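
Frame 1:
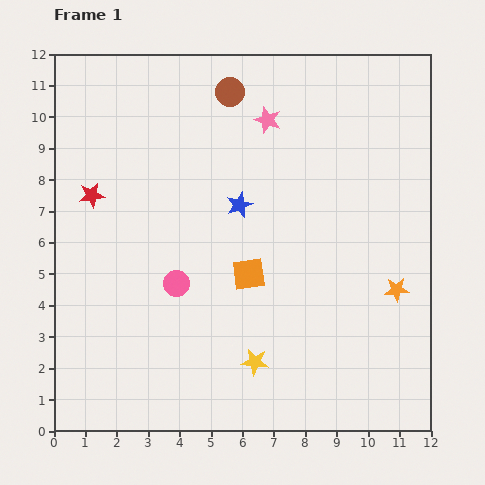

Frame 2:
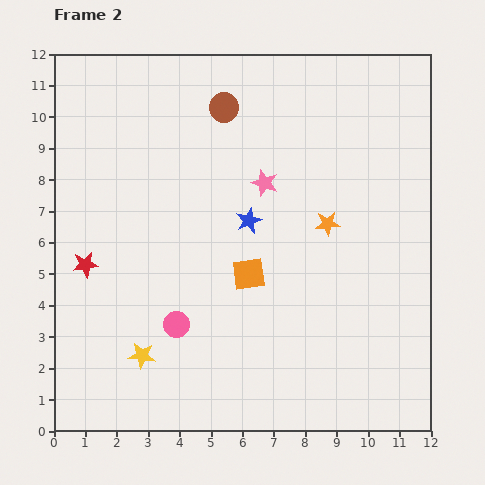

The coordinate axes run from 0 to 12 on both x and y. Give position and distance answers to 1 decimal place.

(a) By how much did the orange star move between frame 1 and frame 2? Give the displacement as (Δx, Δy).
(-2.2, 2.1)

The orange star was at (10.9, 4.5) in frame 1 and (8.7, 6.6) in frame 2.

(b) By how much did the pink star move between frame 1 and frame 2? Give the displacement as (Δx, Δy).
(-0.1, -2.0)

The pink star was at (6.8, 9.9) in frame 1 and (6.7, 7.9) in frame 2.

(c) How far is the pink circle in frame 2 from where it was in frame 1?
1.3

The pink circle moved from (3.9, 4.7) to (3.9, 3.4), a distance of √(0.0² + 1.3²) ≈ 1.3.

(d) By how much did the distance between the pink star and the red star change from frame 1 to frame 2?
+0.2

Distance in frame 1: 6.1. Distance in frame 2: 6.3.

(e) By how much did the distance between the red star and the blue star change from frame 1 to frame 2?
+0.7

Distance in frame 1: 4.7. Distance in frame 2: 5.4.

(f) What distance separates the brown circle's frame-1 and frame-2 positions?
0.5

The brown circle moved from (5.6, 10.8) to (5.4, 10.3), a distance of √(0.2² + 0.5²) ≈ 0.5.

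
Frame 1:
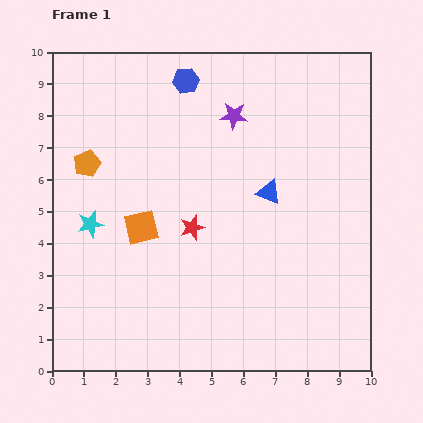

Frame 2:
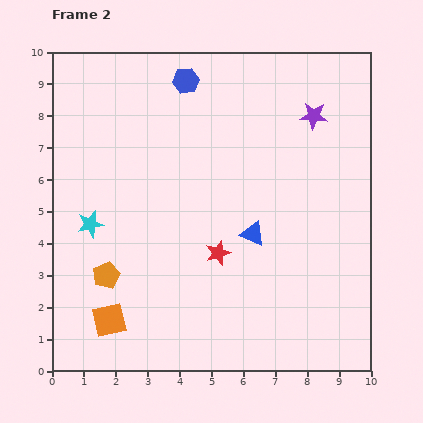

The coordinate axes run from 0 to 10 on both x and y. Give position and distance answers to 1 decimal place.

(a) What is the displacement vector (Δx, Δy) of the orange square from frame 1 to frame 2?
(-1.0, -2.9)

The orange square was at (2.8, 4.5) in frame 1 and (1.8, 1.6) in frame 2.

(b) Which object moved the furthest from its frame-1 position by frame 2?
the orange pentagon

(moved 3.6; next 3.1)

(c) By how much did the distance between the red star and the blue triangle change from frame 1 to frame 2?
-1.3

Distance in frame 1: 2.6. Distance in frame 2: 1.3.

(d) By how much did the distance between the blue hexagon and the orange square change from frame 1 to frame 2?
+3.1

Distance in frame 1: 4.8. Distance in frame 2: 7.9.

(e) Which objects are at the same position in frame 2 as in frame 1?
the blue hexagon, the cyan star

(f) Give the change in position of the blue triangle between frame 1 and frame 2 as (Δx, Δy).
(-0.5, -1.3)

The blue triangle was at (6.8, 5.6) in frame 1 and (6.3, 4.3) in frame 2.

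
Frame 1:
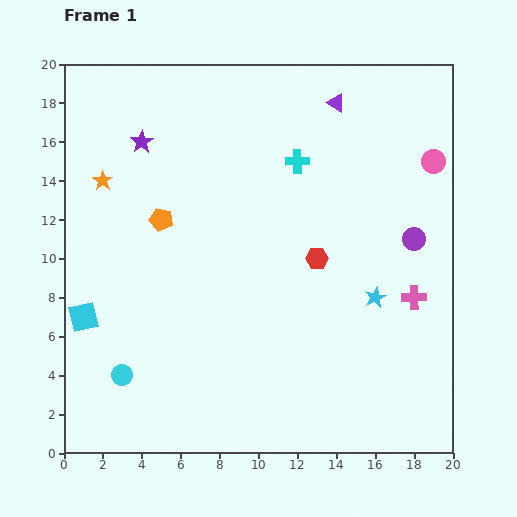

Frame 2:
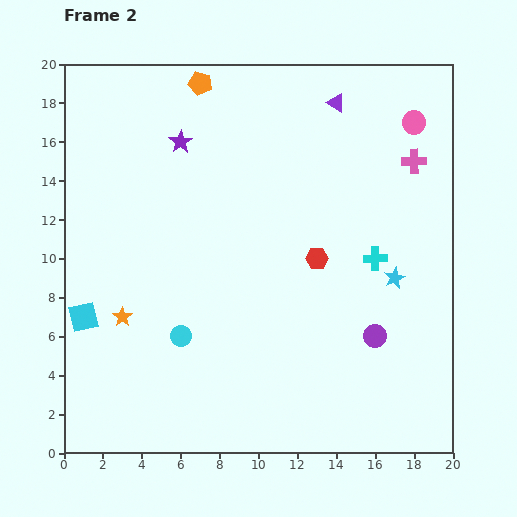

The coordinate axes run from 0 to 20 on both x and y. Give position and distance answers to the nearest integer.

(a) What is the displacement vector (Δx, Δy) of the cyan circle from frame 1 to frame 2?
(3, 2)

The cyan circle was at (3, 4) in frame 1 and (6, 6) in frame 2.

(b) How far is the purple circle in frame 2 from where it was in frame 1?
5

The purple circle moved from (18, 11) to (16, 6), a distance of √(2² + 5²) ≈ 5.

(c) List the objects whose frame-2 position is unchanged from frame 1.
the cyan square, the red hexagon, the purple triangle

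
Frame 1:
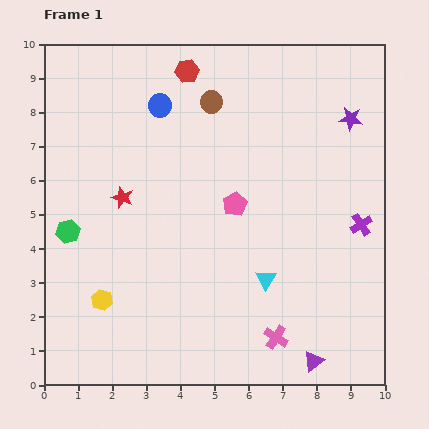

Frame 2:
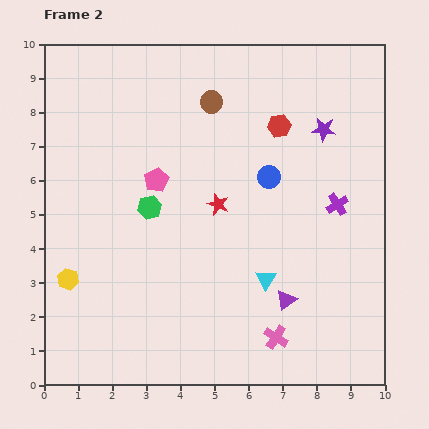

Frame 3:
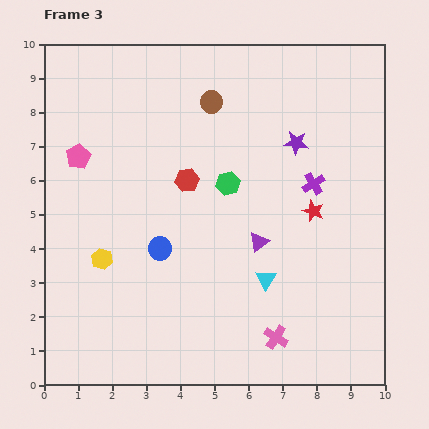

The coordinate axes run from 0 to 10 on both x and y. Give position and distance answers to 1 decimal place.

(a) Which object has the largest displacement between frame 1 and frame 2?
the blue circle

(moved 3.8; next 3.1)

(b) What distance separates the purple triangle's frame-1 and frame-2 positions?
2.0

The purple triangle moved from (7.9, 0.7) to (7.1, 2.5), a distance of √(0.8² + 1.8²) ≈ 2.0.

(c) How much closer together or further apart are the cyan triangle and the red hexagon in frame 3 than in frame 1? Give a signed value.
-2.8

Distance in frame 1: 6.5. Distance in frame 3: 3.7.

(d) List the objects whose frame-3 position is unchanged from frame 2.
the pink cross, the brown circle, the cyan triangle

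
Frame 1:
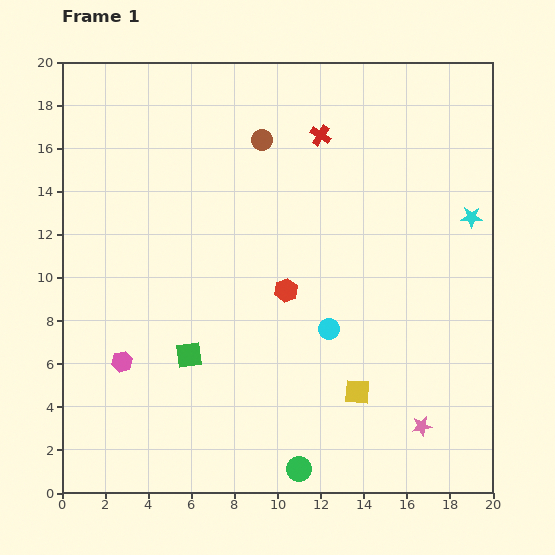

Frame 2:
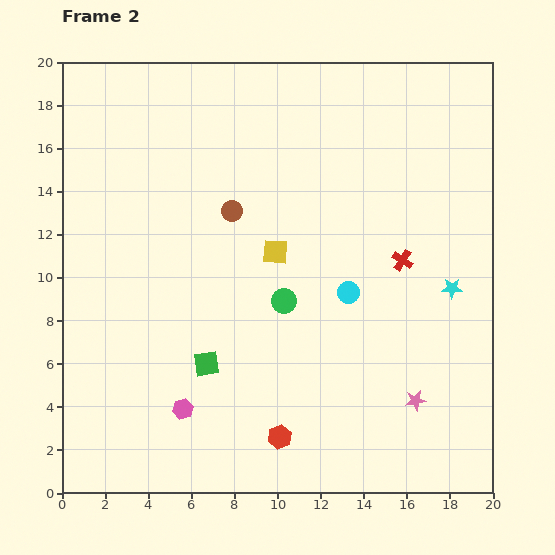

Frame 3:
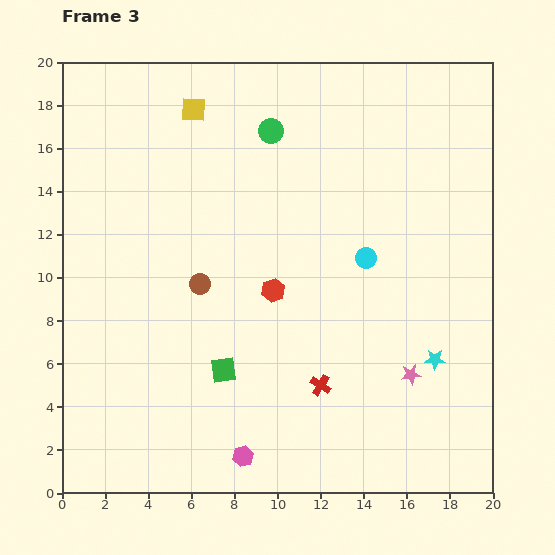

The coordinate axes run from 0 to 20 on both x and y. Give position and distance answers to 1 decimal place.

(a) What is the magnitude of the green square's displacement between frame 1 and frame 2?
0.9

The green square moved from (5.9, 6.4) to (6.7, 6.0), a distance of √(0.8² + 0.4²) ≈ 0.9.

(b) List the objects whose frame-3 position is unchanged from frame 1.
none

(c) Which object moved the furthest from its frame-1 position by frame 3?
the green circle

(moved 15.8; next 15.1)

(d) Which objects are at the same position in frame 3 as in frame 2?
none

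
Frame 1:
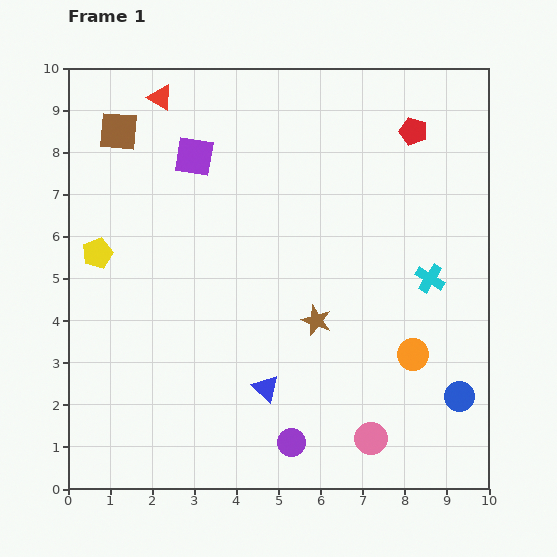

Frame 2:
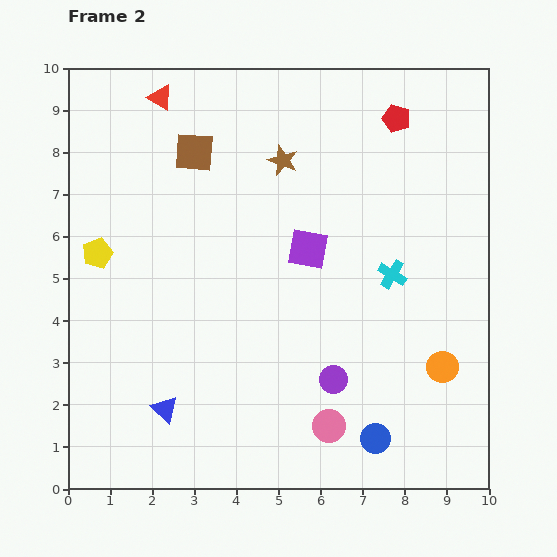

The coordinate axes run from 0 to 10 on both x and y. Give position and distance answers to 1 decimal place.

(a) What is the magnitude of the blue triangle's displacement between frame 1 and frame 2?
2.5

The blue triangle moved from (4.7, 2.4) to (2.3, 1.9), a distance of √(2.4² + 0.5²) ≈ 2.5.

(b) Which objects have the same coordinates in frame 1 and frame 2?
the yellow pentagon, the red triangle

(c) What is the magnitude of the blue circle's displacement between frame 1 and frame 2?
2.2

The blue circle moved from (9.3, 2.2) to (7.3, 1.2), a distance of √(2.0² + 1.0²) ≈ 2.2.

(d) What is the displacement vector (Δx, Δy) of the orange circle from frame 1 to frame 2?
(0.7, -0.3)

The orange circle was at (8.2, 3.2) in frame 1 and (8.9, 2.9) in frame 2.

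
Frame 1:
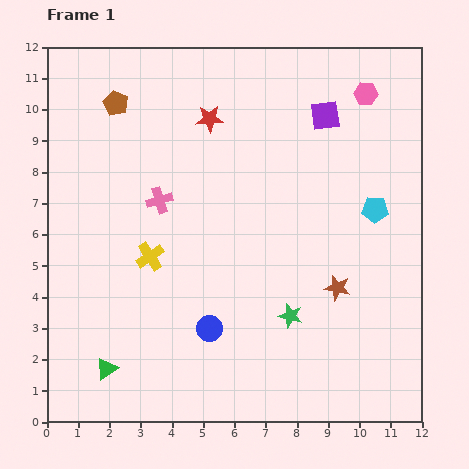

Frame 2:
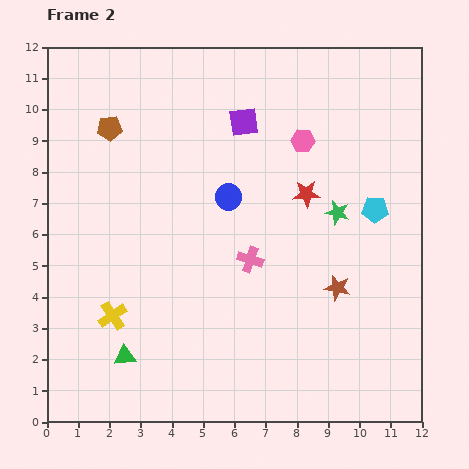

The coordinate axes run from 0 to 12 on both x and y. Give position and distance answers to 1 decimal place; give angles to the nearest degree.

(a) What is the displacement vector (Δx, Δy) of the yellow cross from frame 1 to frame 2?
(-1.2, -1.9)

The yellow cross was at (3.3, 5.3) in frame 1 and (2.1, 3.4) in frame 2.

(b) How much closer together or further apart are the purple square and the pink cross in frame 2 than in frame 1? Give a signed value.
-1.5

Distance in frame 1: 5.9. Distance in frame 2: 4.4.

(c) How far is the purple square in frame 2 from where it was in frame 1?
2.6

The purple square moved from (8.9, 9.8) to (6.3, 9.6), a distance of √(2.6² + 0.2²) ≈ 2.6.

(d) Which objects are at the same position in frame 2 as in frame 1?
the brown star, the cyan pentagon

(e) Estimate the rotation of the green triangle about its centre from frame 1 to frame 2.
28° clockwise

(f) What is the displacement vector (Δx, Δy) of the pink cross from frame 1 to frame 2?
(2.9, -1.9)

The pink cross was at (3.6, 7.1) in frame 1 and (6.5, 5.2) in frame 2.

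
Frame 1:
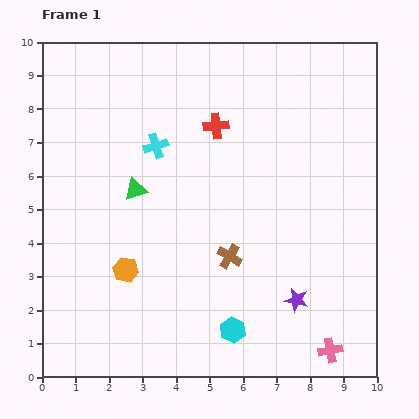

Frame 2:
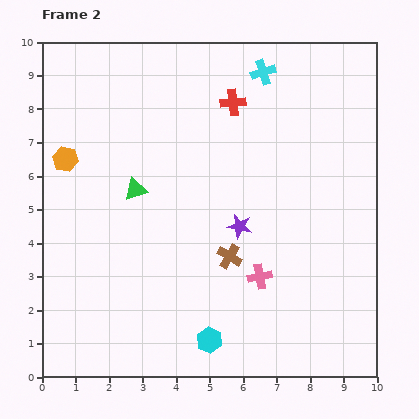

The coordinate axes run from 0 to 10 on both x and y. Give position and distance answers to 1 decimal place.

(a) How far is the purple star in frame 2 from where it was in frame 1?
2.8

The purple star moved from (7.6, 2.3) to (5.9, 4.5), a distance of √(1.7² + 2.2²) ≈ 2.8.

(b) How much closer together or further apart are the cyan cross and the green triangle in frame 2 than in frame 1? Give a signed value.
+3.8

Distance in frame 1: 1.4. Distance in frame 2: 5.2.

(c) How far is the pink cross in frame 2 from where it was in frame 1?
3.0

The pink cross moved from (8.6, 0.8) to (6.5, 3.0), a distance of √(2.1² + 2.2²) ≈ 3.0.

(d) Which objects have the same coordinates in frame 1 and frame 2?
the brown cross, the green triangle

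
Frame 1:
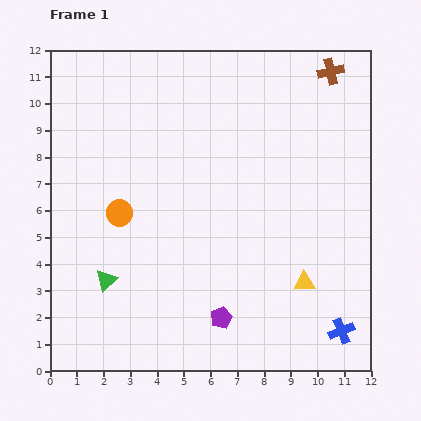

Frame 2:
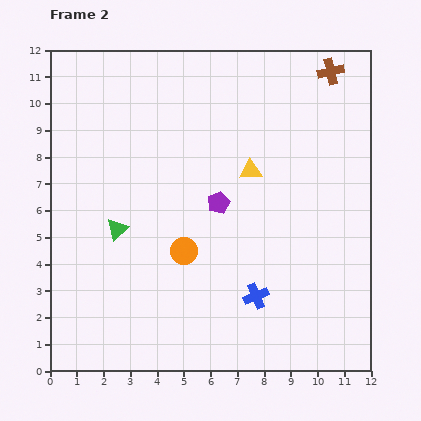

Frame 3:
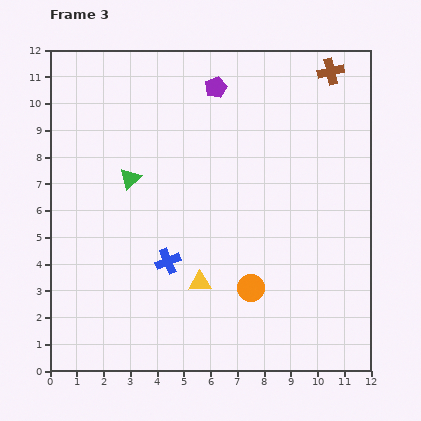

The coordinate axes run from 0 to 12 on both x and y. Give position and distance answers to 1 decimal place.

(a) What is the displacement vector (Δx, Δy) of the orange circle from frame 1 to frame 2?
(2.4, -1.4)

The orange circle was at (2.6, 5.9) in frame 1 and (5.0, 4.5) in frame 2.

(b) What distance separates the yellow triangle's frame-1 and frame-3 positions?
3.9

The yellow triangle moved from (9.5, 3.3) to (5.6, 3.3), a distance of √(3.9² + 0.0²) ≈ 3.9.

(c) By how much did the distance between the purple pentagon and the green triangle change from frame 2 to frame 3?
+0.8

Distance in frame 2: 3.9. Distance in frame 3: 4.7.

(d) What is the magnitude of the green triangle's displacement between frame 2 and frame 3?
2.0

The green triangle moved from (2.5, 5.3) to (3.0, 7.2), a distance of √(0.5² + 1.9²) ≈ 2.0.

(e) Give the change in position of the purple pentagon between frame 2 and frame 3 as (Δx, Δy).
(-0.1, 4.3)

The purple pentagon was at (6.3, 6.3) in frame 2 and (6.2, 10.6) in frame 3.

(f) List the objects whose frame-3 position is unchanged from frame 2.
the brown cross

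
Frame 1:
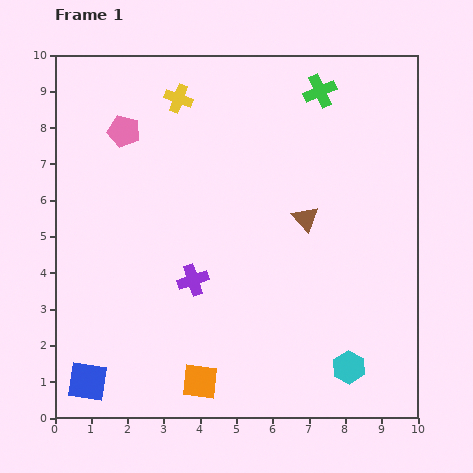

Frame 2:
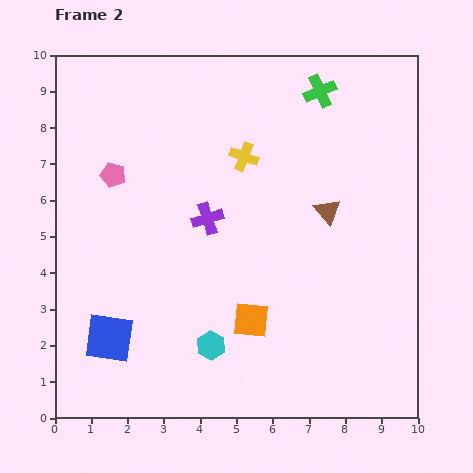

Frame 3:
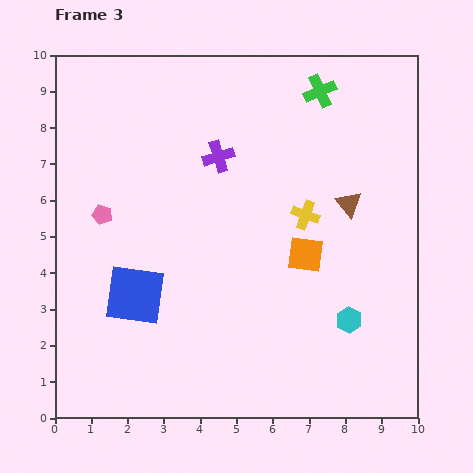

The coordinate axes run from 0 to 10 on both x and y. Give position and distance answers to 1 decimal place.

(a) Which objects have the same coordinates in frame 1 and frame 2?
the green cross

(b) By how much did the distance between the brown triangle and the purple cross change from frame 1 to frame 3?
+0.3

Distance in frame 1: 3.5. Distance in frame 3: 3.8.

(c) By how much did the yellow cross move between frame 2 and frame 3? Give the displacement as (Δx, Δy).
(1.7, -1.6)

The yellow cross was at (5.2, 7.2) in frame 2 and (6.9, 5.6) in frame 3.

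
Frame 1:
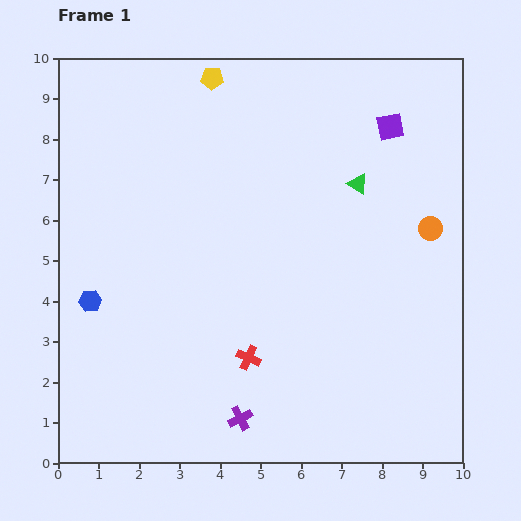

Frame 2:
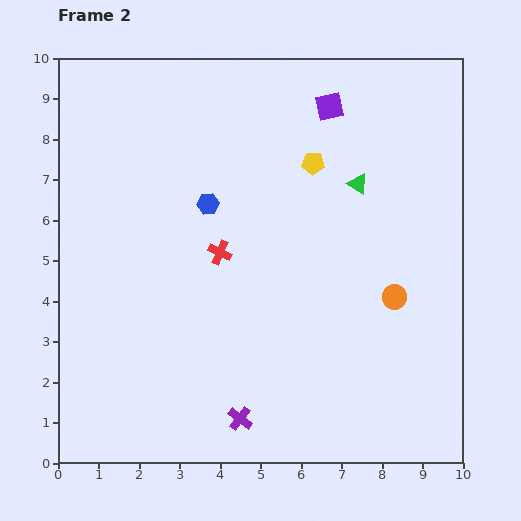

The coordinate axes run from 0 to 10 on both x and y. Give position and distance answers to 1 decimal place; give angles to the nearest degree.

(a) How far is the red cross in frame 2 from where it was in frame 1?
2.7

The red cross moved from (4.7, 2.6) to (4.0, 5.2), a distance of √(0.7² + 2.6²) ≈ 2.7.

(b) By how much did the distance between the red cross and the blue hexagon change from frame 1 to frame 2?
-2.9

Distance in frame 1: 4.1. Distance in frame 2: 1.2.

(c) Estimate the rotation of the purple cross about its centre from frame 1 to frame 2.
25° counter-clockwise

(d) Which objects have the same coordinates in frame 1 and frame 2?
the purple cross, the green triangle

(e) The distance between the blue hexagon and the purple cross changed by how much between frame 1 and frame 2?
+0.7

Distance in frame 1: 4.7. Distance in frame 2: 5.4.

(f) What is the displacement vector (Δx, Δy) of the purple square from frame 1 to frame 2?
(-1.5, 0.5)

The purple square was at (8.2, 8.3) in frame 1 and (6.7, 8.8) in frame 2.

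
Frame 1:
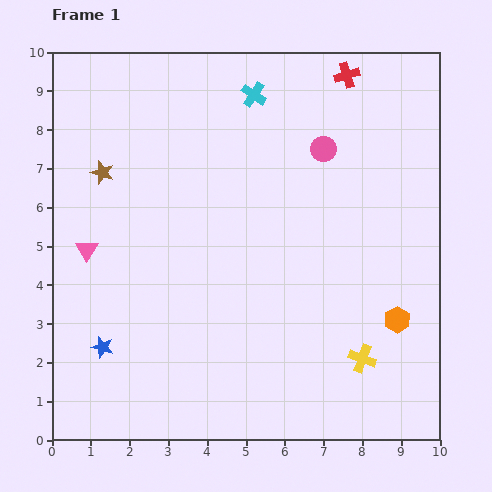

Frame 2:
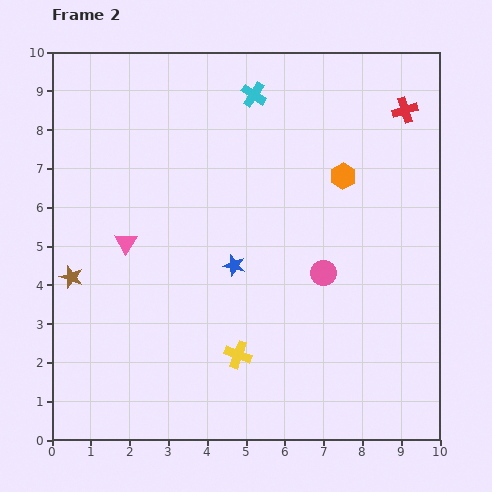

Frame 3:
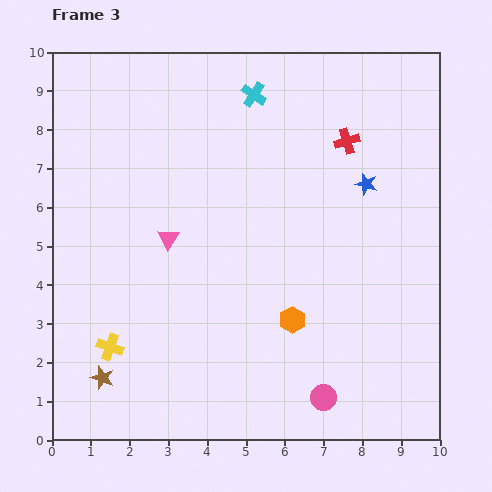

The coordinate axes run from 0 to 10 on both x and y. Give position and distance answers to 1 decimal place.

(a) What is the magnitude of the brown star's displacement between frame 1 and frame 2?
2.8

The brown star moved from (1.3, 6.9) to (0.5, 4.2), a distance of √(0.8² + 2.7²) ≈ 2.8.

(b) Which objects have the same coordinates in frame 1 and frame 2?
the cyan cross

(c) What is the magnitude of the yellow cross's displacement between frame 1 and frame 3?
6.5

The yellow cross moved from (8.0, 2.1) to (1.5, 2.4), a distance of √(6.5² + 0.3²) ≈ 6.5.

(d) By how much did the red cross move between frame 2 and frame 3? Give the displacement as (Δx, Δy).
(-1.5, -0.8)

The red cross was at (9.1, 8.5) in frame 2 and (7.6, 7.7) in frame 3.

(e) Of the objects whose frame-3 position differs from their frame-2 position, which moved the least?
the pink triangle

(moved 1.1)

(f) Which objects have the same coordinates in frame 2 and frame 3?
the cyan cross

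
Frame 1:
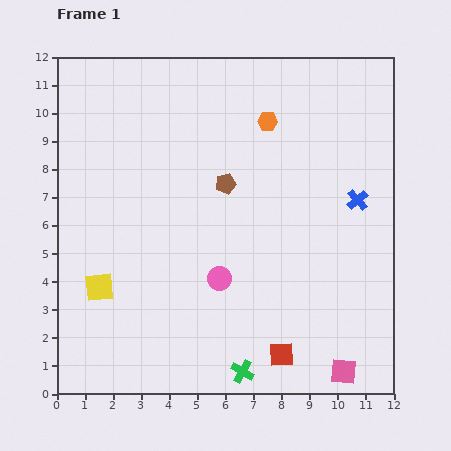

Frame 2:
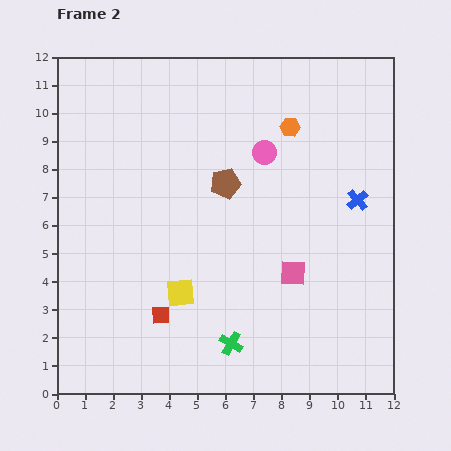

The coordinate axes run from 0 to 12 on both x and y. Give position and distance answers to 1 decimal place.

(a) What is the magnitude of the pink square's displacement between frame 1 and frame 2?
3.9

The pink square moved from (10.2, 0.8) to (8.4, 4.3), a distance of √(1.8² + 3.5²) ≈ 3.9.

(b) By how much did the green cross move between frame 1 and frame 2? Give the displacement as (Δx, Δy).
(-0.4, 1.0)

The green cross was at (6.6, 0.8) in frame 1 and (6.2, 1.8) in frame 2.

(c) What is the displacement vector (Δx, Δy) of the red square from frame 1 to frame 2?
(-4.3, 1.4)

The red square was at (8.0, 1.4) in frame 1 and (3.7, 2.8) in frame 2.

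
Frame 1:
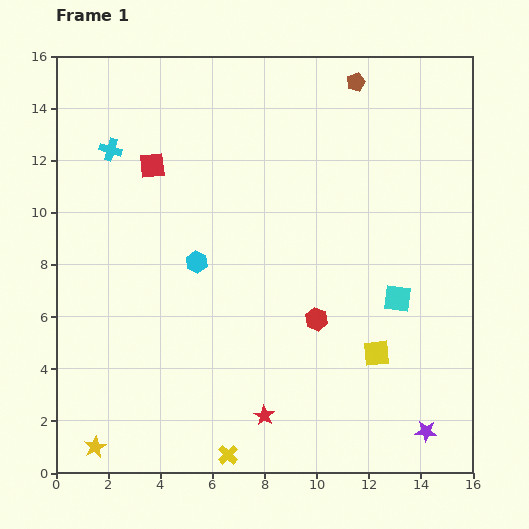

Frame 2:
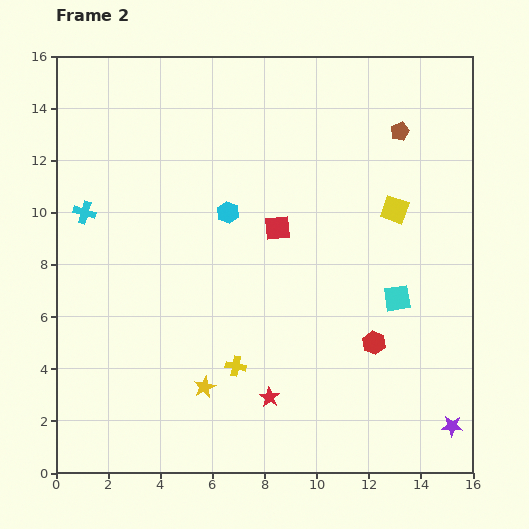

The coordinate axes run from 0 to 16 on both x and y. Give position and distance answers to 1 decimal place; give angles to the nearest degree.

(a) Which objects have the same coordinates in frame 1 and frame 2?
the cyan square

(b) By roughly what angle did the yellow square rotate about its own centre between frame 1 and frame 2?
26° clockwise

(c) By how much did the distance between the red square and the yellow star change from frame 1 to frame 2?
-4.3

Distance in frame 1: 11.0. Distance in frame 2: 6.7.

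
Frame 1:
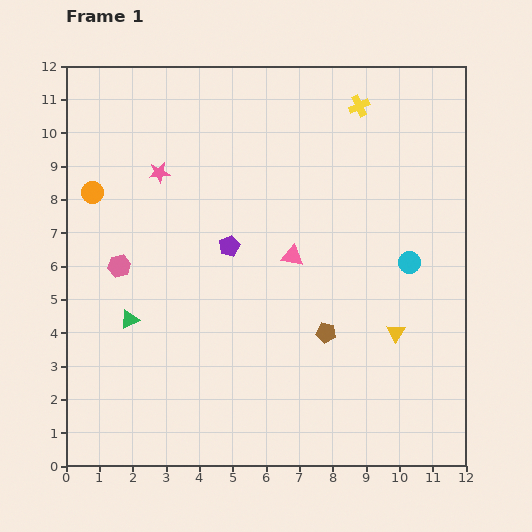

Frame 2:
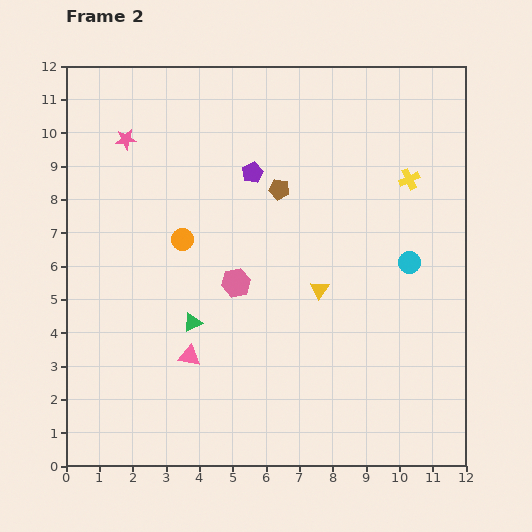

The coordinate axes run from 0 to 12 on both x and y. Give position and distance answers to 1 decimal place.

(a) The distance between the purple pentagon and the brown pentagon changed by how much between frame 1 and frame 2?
-3.0

Distance in frame 1: 3.9. Distance in frame 2: 0.9.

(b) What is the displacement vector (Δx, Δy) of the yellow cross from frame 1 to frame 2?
(1.5, -2.2)

The yellow cross was at (8.8, 10.8) in frame 1 and (10.3, 8.6) in frame 2.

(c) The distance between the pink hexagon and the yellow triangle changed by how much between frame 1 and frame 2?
-6.0

Distance in frame 1: 8.5. Distance in frame 2: 2.5.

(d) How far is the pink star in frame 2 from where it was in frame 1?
1.4

The pink star moved from (2.8, 8.8) to (1.8, 9.8), a distance of √(1.0² + 1.0²) ≈ 1.4.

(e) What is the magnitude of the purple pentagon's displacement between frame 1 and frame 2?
2.3

The purple pentagon moved from (4.9, 6.6) to (5.6, 8.8), a distance of √(0.7² + 2.2²) ≈ 2.3.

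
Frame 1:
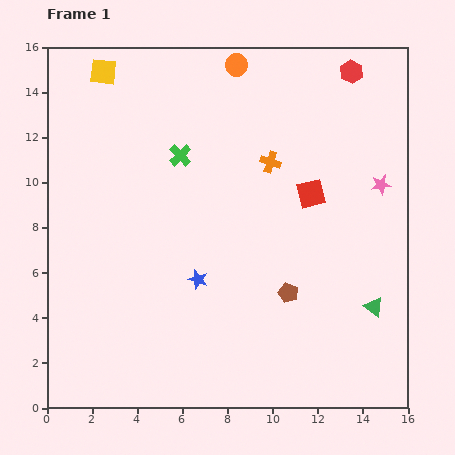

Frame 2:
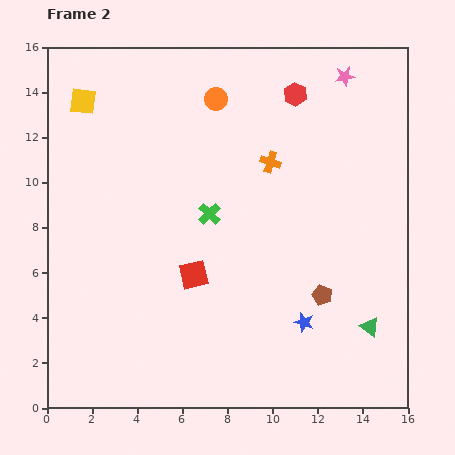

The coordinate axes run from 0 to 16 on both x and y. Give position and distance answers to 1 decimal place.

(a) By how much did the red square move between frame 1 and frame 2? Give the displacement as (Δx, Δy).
(-5.2, -3.6)

The red square was at (11.7, 9.5) in frame 1 and (6.5, 5.9) in frame 2.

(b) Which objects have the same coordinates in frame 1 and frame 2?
the orange cross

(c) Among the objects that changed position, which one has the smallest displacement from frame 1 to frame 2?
the green triangle

(moved 0.9)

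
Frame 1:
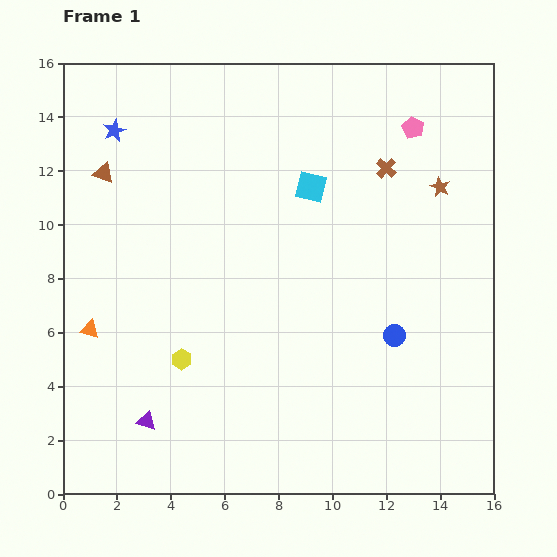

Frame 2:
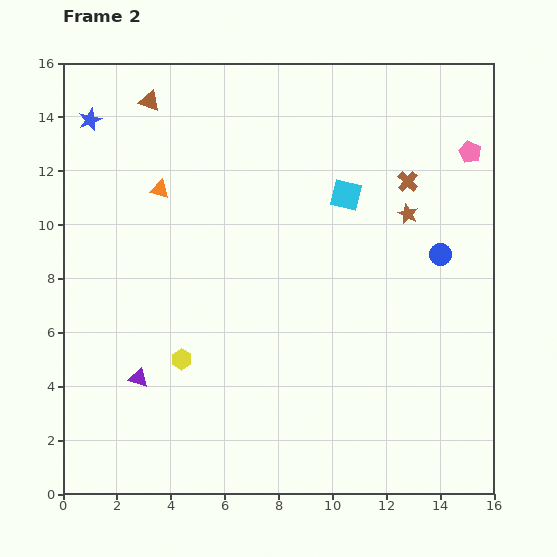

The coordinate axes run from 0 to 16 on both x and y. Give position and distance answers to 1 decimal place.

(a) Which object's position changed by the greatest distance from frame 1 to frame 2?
the orange triangle

(moved 5.8; next 3.4)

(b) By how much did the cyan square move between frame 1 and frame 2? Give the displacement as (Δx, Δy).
(1.3, -0.3)

The cyan square was at (9.2, 11.4) in frame 1 and (10.5, 11.1) in frame 2.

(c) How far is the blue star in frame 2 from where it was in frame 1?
1.0

The blue star moved from (1.9, 13.5) to (1.0, 13.9), a distance of √(0.9² + 0.4²) ≈ 1.0.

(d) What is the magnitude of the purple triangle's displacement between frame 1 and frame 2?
1.6

The purple triangle moved from (3.1, 2.7) to (2.8, 4.3), a distance of √(0.3² + 1.6²) ≈ 1.6.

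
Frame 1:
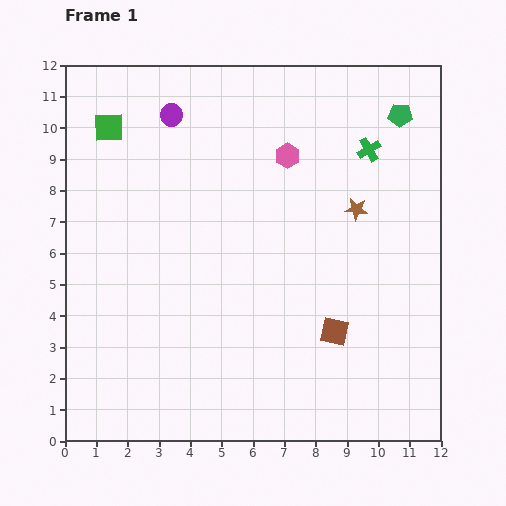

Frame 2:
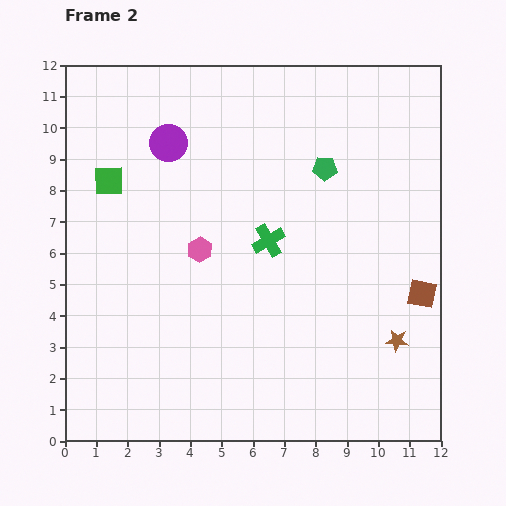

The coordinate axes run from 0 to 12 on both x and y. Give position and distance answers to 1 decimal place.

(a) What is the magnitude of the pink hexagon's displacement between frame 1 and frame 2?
4.1

The pink hexagon moved from (7.1, 9.1) to (4.3, 6.1), a distance of √(2.8² + 3.0²) ≈ 4.1.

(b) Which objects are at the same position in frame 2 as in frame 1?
none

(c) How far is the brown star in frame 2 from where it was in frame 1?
4.4

The brown star moved from (9.3, 7.4) to (10.6, 3.2), a distance of √(1.3² + 4.2²) ≈ 4.4.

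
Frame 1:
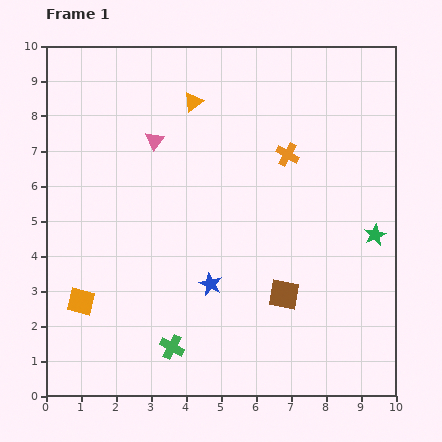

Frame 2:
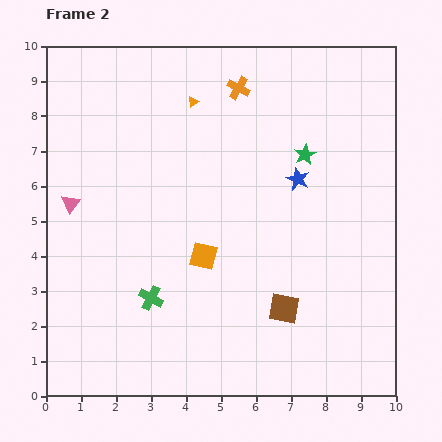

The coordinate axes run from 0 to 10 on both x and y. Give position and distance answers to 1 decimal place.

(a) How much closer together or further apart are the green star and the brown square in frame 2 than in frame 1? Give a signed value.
+1.3

Distance in frame 1: 3.1. Distance in frame 2: 4.4.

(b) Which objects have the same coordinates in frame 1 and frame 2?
the orange triangle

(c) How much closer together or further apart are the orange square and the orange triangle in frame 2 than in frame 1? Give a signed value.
-2.1

Distance in frame 1: 6.5. Distance in frame 2: 4.4.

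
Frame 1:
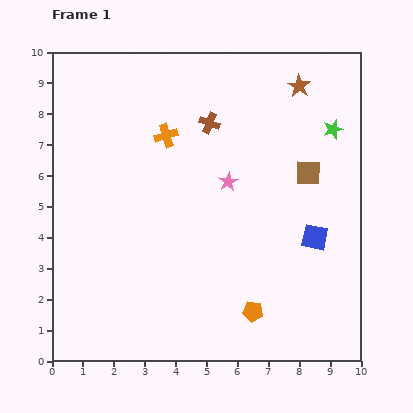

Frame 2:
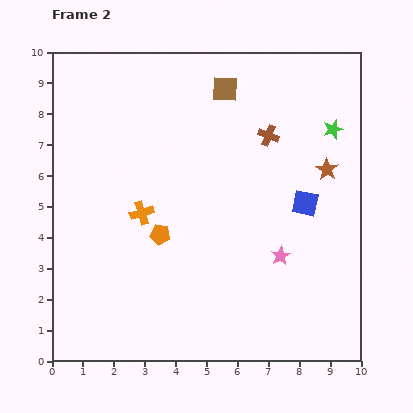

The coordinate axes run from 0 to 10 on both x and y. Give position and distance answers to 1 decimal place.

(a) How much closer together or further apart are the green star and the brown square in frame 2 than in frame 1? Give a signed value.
+2.1

Distance in frame 1: 1.6. Distance in frame 2: 3.7.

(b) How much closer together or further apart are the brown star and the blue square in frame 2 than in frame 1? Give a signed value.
-3.6

Distance in frame 1: 4.9. Distance in frame 2: 1.3.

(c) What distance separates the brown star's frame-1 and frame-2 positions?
2.8

The brown star moved from (8.0, 8.9) to (8.9, 6.2), a distance of √(0.9² + 2.7²) ≈ 2.8.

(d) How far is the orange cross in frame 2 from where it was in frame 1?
2.6

The orange cross moved from (3.7, 7.3) to (2.9, 4.8), a distance of √(0.8² + 2.5²) ≈ 2.6.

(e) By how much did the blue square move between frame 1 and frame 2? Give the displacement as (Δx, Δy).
(-0.3, 1.1)

The blue square was at (8.5, 4.0) in frame 1 and (8.2, 5.1) in frame 2.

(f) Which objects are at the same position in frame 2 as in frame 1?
the green star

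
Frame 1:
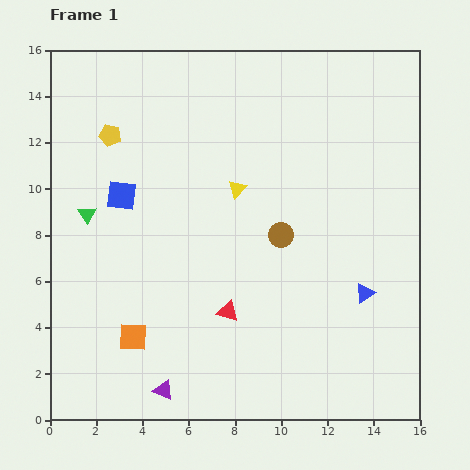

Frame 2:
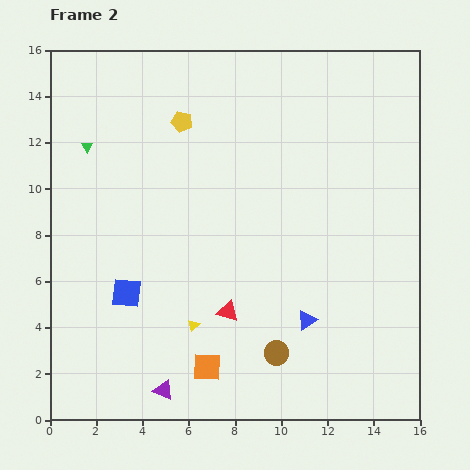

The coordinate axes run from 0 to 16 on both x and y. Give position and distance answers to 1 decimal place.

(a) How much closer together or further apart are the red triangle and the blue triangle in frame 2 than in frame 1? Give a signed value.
-2.6

Distance in frame 1: 6.0. Distance in frame 2: 3.4.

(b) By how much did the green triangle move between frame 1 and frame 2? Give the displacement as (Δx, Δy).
(0.0, 2.9)

The green triangle was at (1.6, 8.9) in frame 1 and (1.6, 11.8) in frame 2.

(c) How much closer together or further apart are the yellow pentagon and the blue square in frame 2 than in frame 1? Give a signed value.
+5.2

Distance in frame 1: 2.6. Distance in frame 2: 7.8.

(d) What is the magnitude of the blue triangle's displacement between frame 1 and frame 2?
2.8

The blue triangle moved from (13.6, 5.5) to (11.1, 4.3), a distance of √(2.5² + 1.2²) ≈ 2.8.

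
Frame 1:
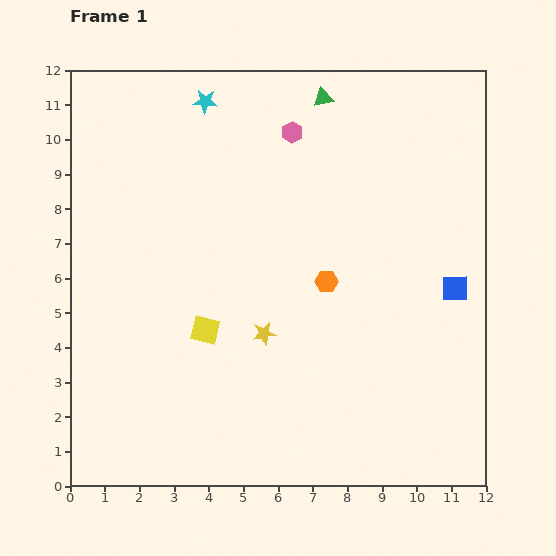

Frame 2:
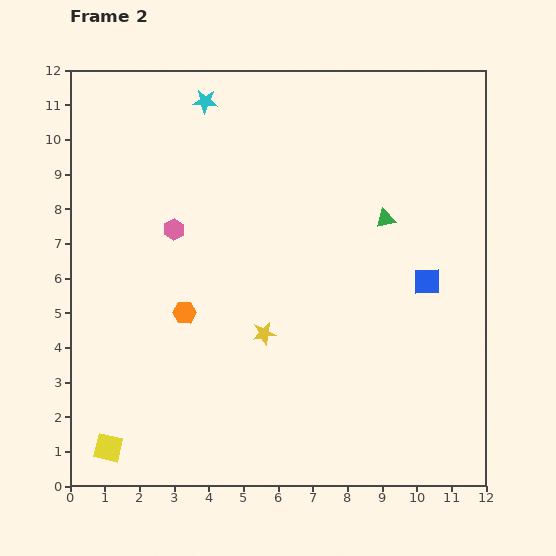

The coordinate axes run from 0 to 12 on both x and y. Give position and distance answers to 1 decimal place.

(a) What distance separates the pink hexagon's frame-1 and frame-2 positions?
4.4

The pink hexagon moved from (6.4, 10.2) to (3.0, 7.4), a distance of √(3.4² + 2.8²) ≈ 4.4.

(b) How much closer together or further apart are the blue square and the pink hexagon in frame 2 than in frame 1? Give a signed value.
+1.0

Distance in frame 1: 6.5. Distance in frame 2: 7.5.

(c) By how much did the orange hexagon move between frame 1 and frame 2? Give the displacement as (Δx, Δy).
(-4.1, -0.9)

The orange hexagon was at (7.4, 5.9) in frame 1 and (3.3, 5.0) in frame 2.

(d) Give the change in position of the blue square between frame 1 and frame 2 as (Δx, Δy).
(-0.8, 0.2)

The blue square was at (11.1, 5.7) in frame 1 and (10.3, 5.9) in frame 2.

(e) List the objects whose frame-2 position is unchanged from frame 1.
the yellow star, the cyan star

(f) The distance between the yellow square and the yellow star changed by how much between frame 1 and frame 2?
+3.9

Distance in frame 1: 1.7. Distance in frame 2: 5.6.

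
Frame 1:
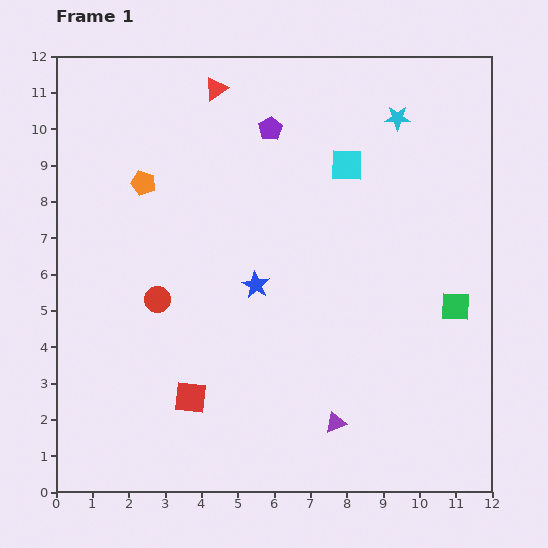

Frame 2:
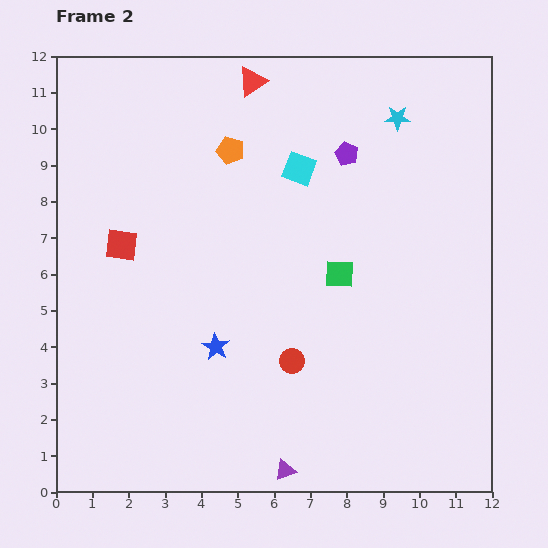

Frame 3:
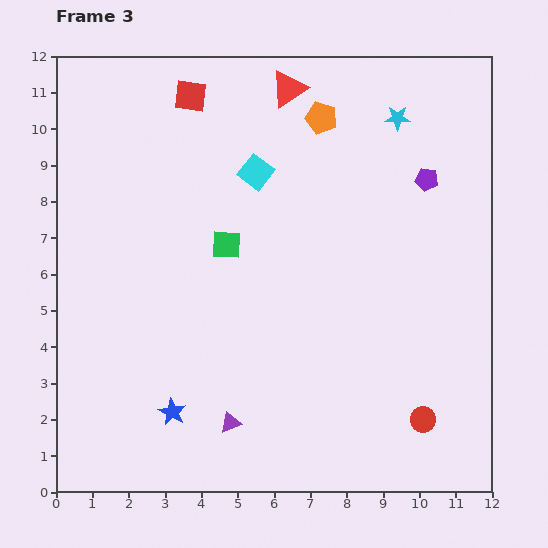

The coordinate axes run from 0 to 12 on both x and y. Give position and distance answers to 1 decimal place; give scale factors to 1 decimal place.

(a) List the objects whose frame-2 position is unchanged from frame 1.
the cyan star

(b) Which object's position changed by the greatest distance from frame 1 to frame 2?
the red square

(moved 4.6; next 4.1)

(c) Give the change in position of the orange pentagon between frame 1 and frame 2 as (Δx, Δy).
(2.4, 0.9)

The orange pentagon was at (2.4, 8.5) in frame 1 and (4.8, 9.4) in frame 2.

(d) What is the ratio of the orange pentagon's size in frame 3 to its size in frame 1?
1.3×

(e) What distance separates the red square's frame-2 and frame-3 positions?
4.5

The red square moved from (1.8, 6.8) to (3.7, 10.9), a distance of √(1.9² + 4.1²) ≈ 4.5.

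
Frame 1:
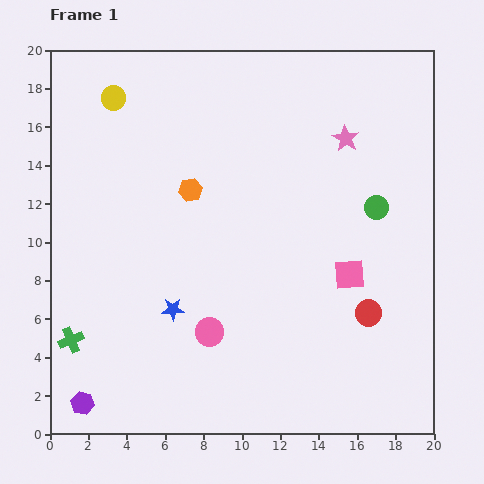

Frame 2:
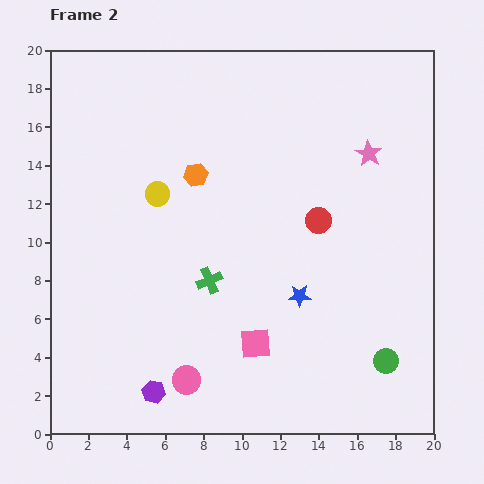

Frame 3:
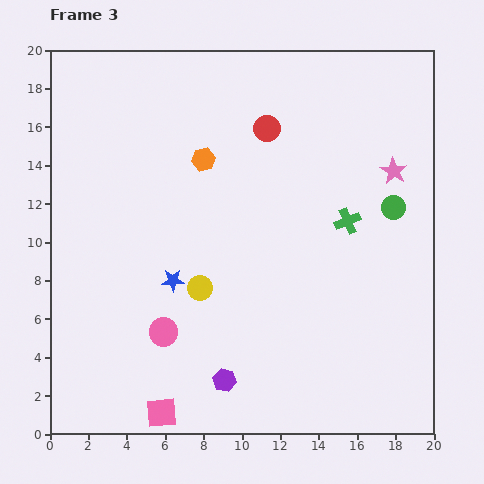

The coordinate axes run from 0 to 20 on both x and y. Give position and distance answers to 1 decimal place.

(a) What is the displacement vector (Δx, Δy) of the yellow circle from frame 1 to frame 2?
(2.3, -5.0)

The yellow circle was at (3.3, 17.5) in frame 1 and (5.6, 12.5) in frame 2.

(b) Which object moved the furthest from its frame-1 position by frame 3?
the green cross

(moved 15.7; next 12.2)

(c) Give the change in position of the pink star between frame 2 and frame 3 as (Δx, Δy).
(1.3, -0.9)

The pink star was at (16.6, 14.6) in frame 2 and (17.9, 13.7) in frame 3.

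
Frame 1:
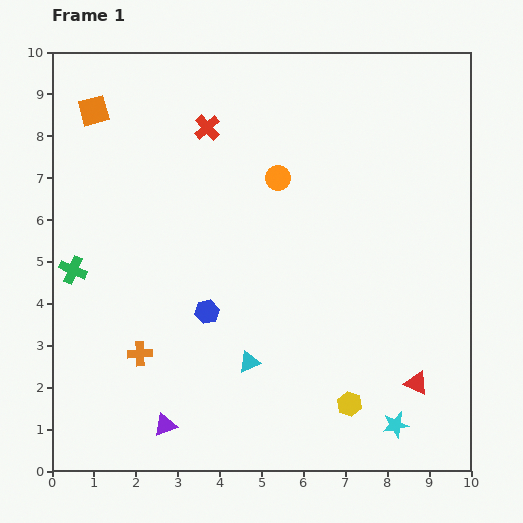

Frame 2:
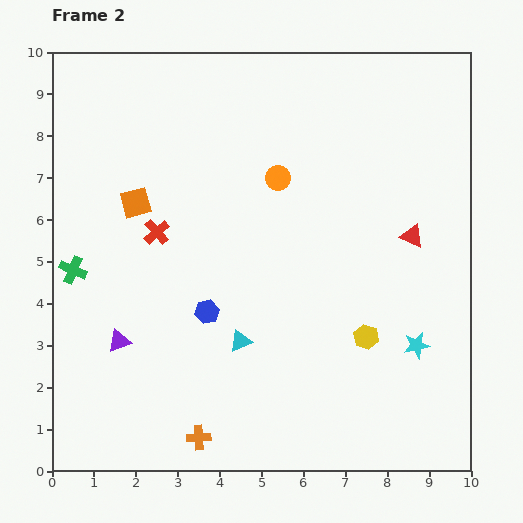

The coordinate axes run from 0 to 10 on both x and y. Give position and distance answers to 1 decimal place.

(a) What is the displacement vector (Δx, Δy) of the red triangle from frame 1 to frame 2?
(-0.1, 3.5)

The red triangle was at (8.7, 2.1) in frame 1 and (8.6, 5.6) in frame 2.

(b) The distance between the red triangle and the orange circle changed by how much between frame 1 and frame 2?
-2.4

Distance in frame 1: 5.9. Distance in frame 2: 3.5.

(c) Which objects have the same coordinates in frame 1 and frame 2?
the green cross, the orange circle, the blue hexagon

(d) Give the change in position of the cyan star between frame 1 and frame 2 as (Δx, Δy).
(0.5, 1.9)

The cyan star was at (8.2, 1.1) in frame 1 and (8.7, 3.0) in frame 2.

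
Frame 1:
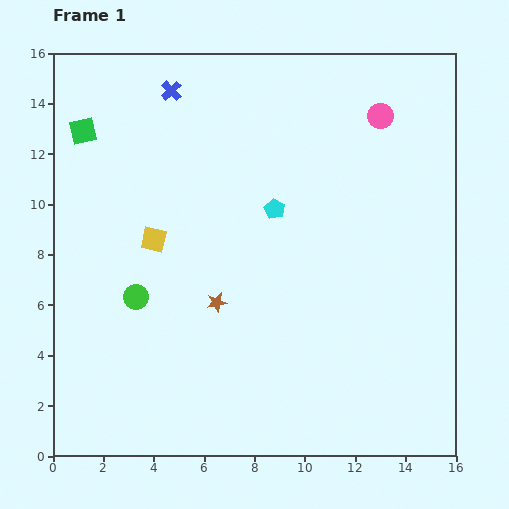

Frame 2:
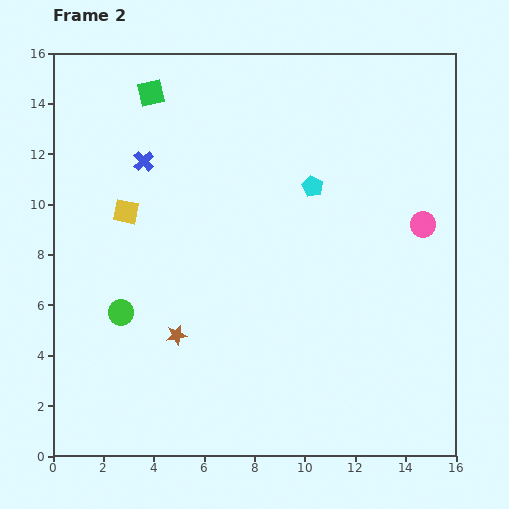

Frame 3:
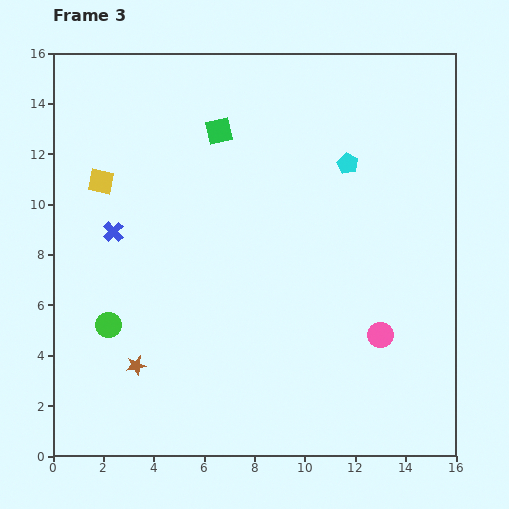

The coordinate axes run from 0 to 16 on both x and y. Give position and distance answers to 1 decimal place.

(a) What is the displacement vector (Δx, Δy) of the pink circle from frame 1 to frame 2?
(1.7, -4.3)

The pink circle was at (13.0, 13.5) in frame 1 and (14.7, 9.2) in frame 2.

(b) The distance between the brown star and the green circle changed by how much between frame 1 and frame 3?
-1.3

Distance in frame 1: 3.2. Distance in frame 3: 1.9.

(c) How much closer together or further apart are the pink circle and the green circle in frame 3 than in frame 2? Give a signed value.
-1.7

Distance in frame 2: 12.5. Distance in frame 3: 10.8.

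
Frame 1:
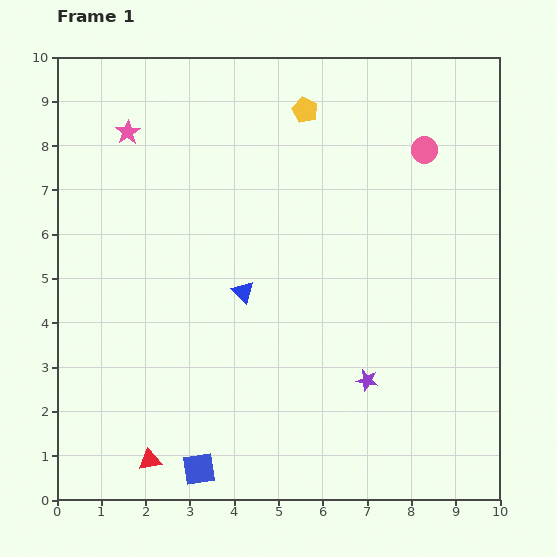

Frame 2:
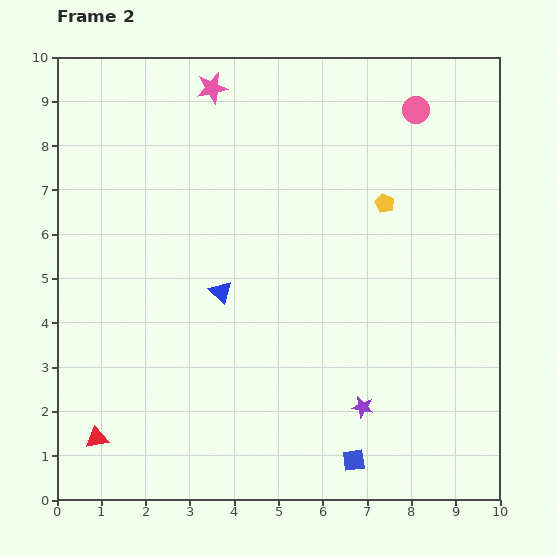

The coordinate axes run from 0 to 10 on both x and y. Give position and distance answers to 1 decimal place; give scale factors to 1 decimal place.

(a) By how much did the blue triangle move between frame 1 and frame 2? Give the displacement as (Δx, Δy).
(-0.5, 0.0)

The blue triangle was at (4.2, 4.7) in frame 1 and (3.7, 4.7) in frame 2.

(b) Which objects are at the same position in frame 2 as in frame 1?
none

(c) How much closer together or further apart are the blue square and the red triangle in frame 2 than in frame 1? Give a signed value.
+4.7

Distance in frame 1: 1.1. Distance in frame 2: 5.8.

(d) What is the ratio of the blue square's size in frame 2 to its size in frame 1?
0.7×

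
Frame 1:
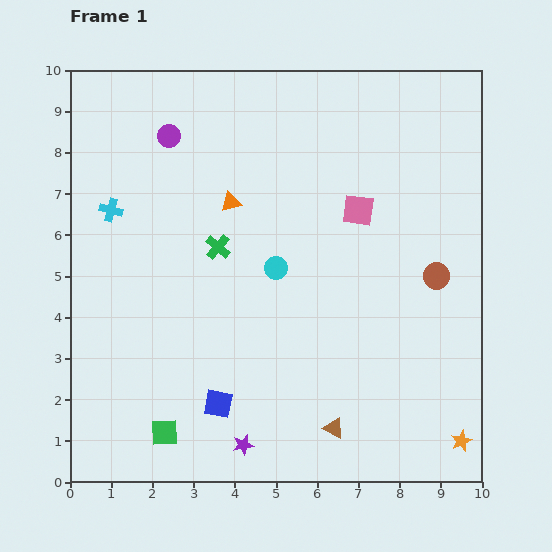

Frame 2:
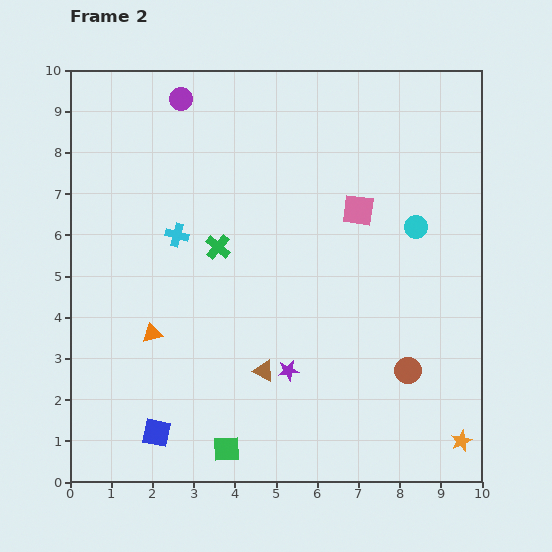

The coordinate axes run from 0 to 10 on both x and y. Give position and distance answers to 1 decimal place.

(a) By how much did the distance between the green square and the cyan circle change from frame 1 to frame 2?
+2.3

Distance in frame 1: 4.8. Distance in frame 2: 7.1.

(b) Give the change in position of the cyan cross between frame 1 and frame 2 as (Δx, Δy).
(1.6, -0.6)

The cyan cross was at (1.0, 6.6) in frame 1 and (2.6, 6.0) in frame 2.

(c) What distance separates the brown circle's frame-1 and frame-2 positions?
2.4

The brown circle moved from (8.9, 5.0) to (8.2, 2.7), a distance of √(0.7² + 2.3²) ≈ 2.4.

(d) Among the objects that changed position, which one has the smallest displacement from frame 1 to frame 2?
the purple circle

(moved 0.9)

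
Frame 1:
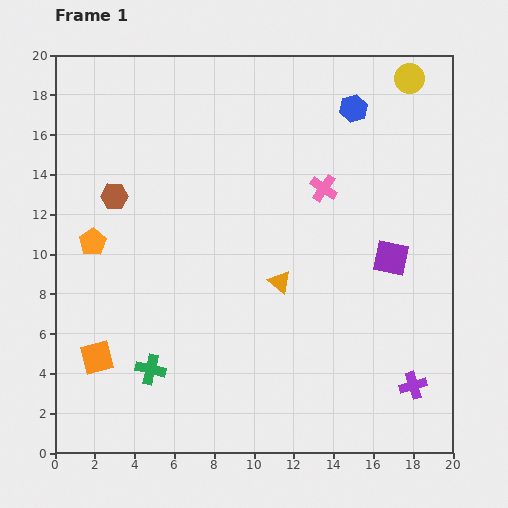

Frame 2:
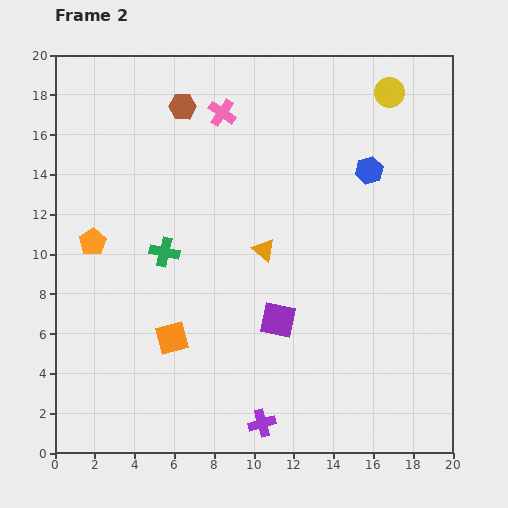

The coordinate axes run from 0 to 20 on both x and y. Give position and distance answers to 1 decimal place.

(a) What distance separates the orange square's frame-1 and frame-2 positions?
3.9

The orange square moved from (2.1, 4.8) to (5.9, 5.8), a distance of √(3.8² + 1.0²) ≈ 3.9.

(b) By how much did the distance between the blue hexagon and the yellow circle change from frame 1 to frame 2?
+0.8

Distance in frame 1: 3.2. Distance in frame 2: 4.0.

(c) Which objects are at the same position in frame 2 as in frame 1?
the orange pentagon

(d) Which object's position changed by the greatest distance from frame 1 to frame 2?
the purple cross

(moved 7.8; next 6.5)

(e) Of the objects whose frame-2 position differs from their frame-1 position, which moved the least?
the yellow circle

(moved 1.2)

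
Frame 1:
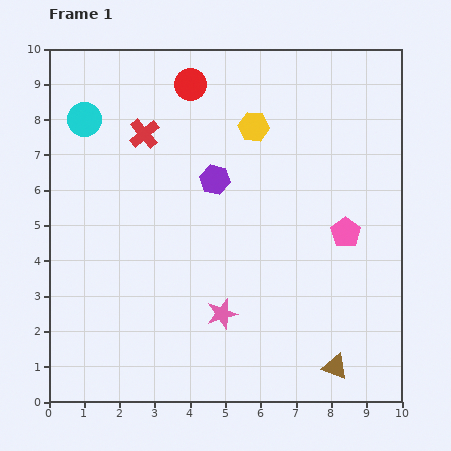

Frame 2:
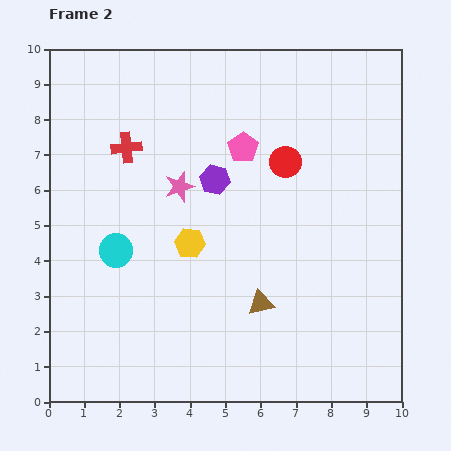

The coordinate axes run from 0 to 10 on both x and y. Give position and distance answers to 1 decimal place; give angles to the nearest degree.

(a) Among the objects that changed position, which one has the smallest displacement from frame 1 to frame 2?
the red cross

(moved 0.6)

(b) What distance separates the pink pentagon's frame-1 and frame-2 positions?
3.8

The pink pentagon moved from (8.4, 4.8) to (5.5, 7.2), a distance of √(2.9² + 2.4²) ≈ 3.8.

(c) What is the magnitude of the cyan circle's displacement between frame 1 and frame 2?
3.8

The cyan circle moved from (1.0, 8.0) to (1.9, 4.3), a distance of √(0.9² + 3.7²) ≈ 3.8.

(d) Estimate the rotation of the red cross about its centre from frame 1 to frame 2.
34° clockwise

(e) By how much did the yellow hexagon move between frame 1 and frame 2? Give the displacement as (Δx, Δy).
(-1.8, -3.3)

The yellow hexagon was at (5.8, 7.8) in frame 1 and (4.0, 4.5) in frame 2.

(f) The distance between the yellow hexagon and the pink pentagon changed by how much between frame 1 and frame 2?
-0.9

Distance in frame 1: 4.0. Distance in frame 2: 3.1.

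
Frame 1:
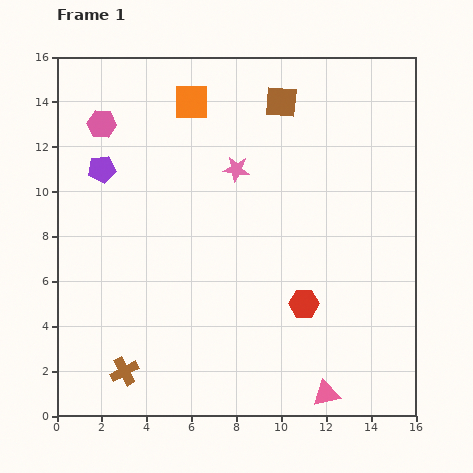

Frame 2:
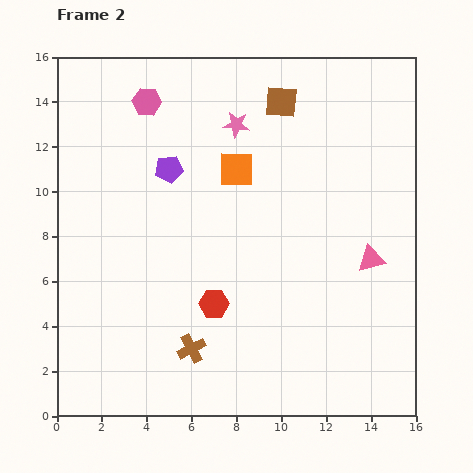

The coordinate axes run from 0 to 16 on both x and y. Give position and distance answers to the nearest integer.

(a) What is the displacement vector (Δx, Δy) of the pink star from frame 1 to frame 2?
(0, 2)

The pink star was at (8, 11) in frame 1 and (8, 13) in frame 2.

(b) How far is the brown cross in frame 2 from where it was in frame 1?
3

The brown cross moved from (3, 2) to (6, 3), a distance of √(3² + 1²) ≈ 3.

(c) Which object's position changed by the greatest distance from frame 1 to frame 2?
the pink triangle

(moved 6; next 4)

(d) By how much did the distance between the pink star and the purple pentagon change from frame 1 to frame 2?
-2

Distance in frame 1: 6. Distance in frame 2: 4.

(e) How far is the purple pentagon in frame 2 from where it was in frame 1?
3

The purple pentagon moved from (2, 11) to (5, 11), a distance of √(3² + 0²) ≈ 3.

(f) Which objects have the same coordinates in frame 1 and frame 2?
the brown square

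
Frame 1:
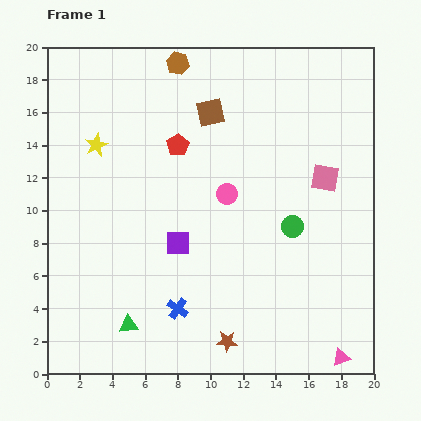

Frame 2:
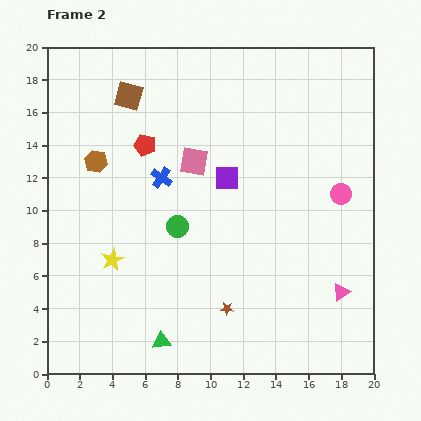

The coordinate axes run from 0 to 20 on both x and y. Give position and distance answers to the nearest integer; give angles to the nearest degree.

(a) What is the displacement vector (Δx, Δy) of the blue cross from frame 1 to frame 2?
(-1, 8)

The blue cross was at (8, 4) in frame 1 and (7, 12) in frame 2.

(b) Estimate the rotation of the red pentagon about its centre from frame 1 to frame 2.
24° counter-clockwise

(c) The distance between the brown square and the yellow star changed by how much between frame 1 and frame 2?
+3

Distance in frame 1: 7. Distance in frame 2: 10.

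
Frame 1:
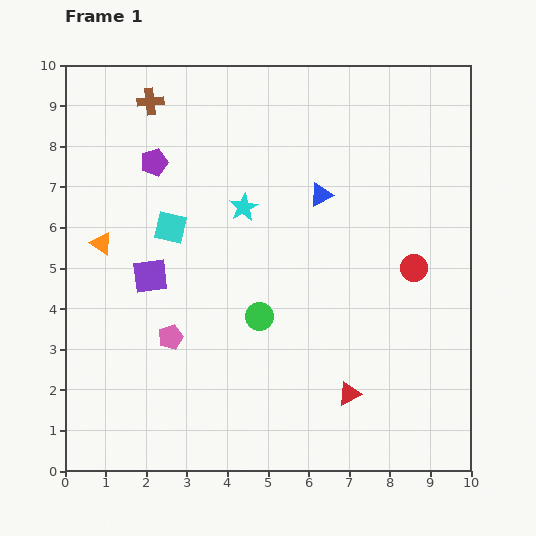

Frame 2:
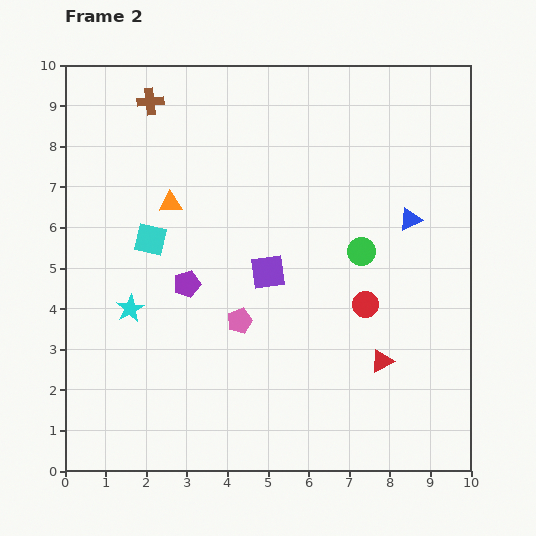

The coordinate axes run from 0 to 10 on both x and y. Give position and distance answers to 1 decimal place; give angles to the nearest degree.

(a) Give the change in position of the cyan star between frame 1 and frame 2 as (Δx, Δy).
(-2.8, -2.5)

The cyan star was at (4.4, 6.5) in frame 1 and (1.6, 4.0) in frame 2.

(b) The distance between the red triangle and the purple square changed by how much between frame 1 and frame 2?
-2.1

Distance in frame 1: 5.7. Distance in frame 2: 3.6.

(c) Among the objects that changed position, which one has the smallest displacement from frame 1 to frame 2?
the cyan square

(moved 0.6)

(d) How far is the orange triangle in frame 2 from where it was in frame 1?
2.0

The orange triangle moved from (0.9, 5.6) to (2.6, 6.6), a distance of √(1.7² + 1.0²) ≈ 2.0.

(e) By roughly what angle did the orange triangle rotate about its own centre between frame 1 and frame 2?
37° counter-clockwise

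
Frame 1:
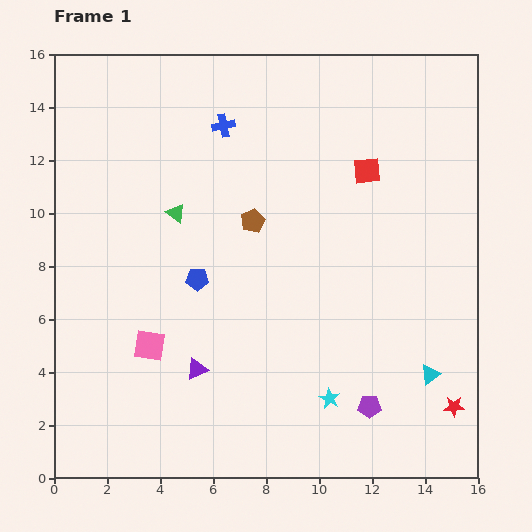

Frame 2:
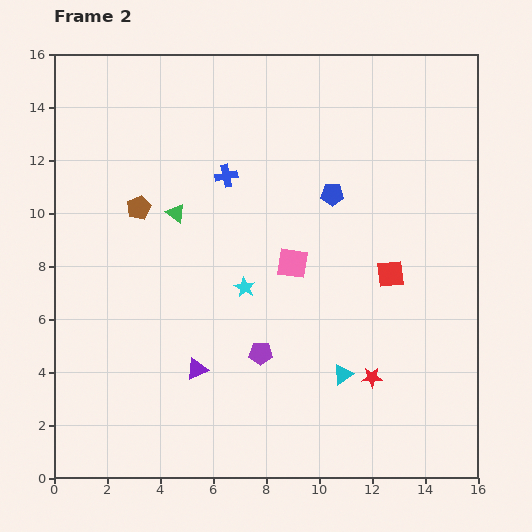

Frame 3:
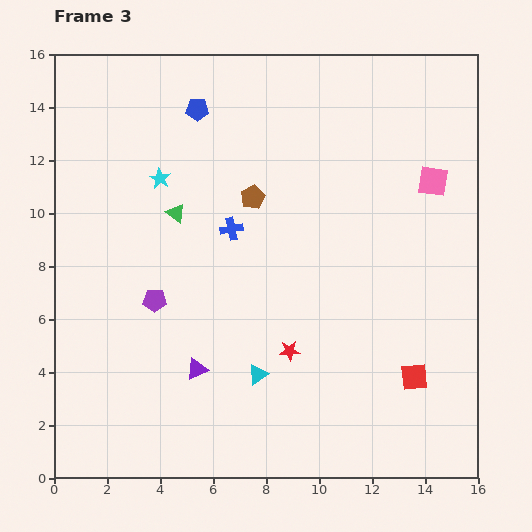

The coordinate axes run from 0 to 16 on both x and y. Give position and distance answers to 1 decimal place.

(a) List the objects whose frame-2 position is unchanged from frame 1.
the purple triangle, the green triangle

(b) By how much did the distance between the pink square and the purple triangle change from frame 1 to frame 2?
+3.4

Distance in frame 1: 2.0. Distance in frame 2: 5.4.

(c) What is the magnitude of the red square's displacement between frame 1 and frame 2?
4.0

The red square moved from (11.8, 11.6) to (12.7, 7.7), a distance of √(0.9² + 3.9²) ≈ 4.0.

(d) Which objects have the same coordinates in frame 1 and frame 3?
the purple triangle, the green triangle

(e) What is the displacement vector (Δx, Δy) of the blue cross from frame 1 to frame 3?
(0.3, -3.9)

The blue cross was at (6.4, 13.3) in frame 1 and (6.7, 9.4) in frame 3.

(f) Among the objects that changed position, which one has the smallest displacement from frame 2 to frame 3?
the blue cross

(moved 2.0)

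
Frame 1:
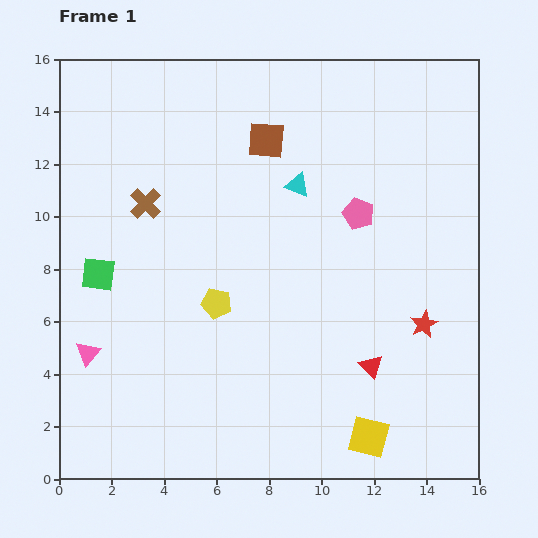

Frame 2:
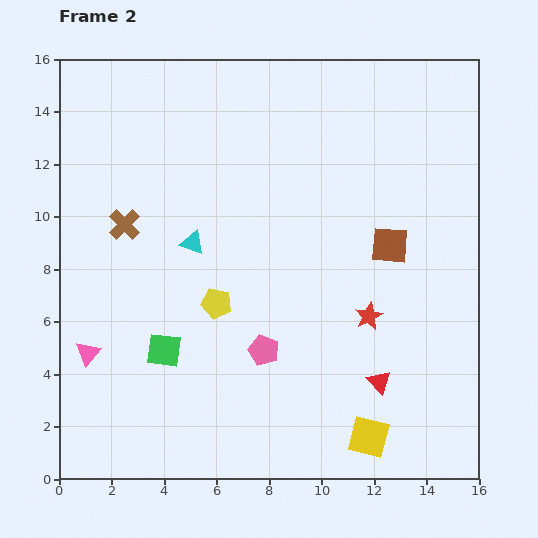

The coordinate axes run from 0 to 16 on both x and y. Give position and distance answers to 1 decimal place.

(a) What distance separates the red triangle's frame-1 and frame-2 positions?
0.7

The red triangle moved from (11.9, 4.3) to (12.2, 3.7), a distance of √(0.3² + 0.6²) ≈ 0.7.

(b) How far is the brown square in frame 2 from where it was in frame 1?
6.2

The brown square moved from (7.9, 12.9) to (12.6, 8.9), a distance of √(4.7² + 4.0²) ≈ 6.2.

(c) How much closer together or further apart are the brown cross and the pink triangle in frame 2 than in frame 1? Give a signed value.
-1.0

Distance in frame 1: 6.1. Distance in frame 2: 5.1.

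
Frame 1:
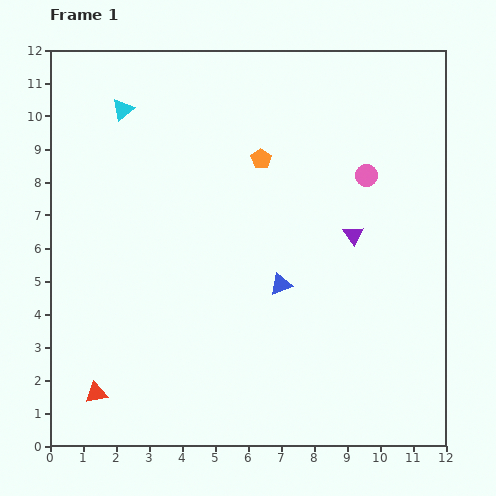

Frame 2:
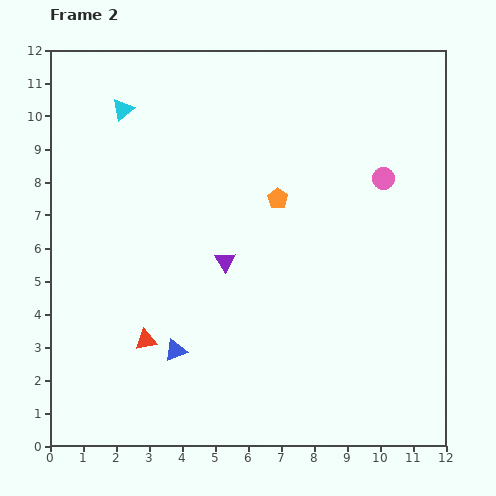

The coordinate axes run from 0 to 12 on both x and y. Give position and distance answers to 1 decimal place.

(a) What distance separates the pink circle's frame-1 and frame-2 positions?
0.5

The pink circle moved from (9.6, 8.2) to (10.1, 8.1), a distance of √(0.5² + 0.1²) ≈ 0.5.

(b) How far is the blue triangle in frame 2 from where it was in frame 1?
3.8

The blue triangle moved from (7.0, 4.9) to (3.8, 2.9), a distance of √(3.2² + 2.0²) ≈ 3.8.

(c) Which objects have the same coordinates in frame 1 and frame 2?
the cyan triangle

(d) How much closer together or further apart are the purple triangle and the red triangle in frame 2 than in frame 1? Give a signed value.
-5.8

Distance in frame 1: 9.2. Distance in frame 2: 3.4.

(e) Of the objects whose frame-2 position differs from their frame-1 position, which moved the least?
the pink circle

(moved 0.5)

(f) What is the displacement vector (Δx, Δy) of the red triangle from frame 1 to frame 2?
(1.5, 1.6)

The red triangle was at (1.4, 1.6) in frame 1 and (2.9, 3.2) in frame 2.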